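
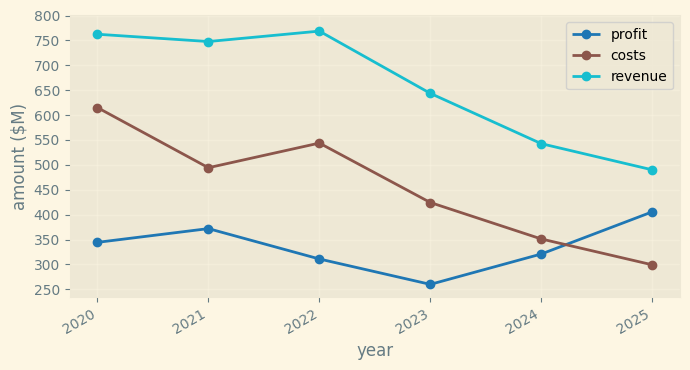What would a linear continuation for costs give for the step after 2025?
≈ 250

Last three: 400, 350, 300 → slope ≈ -50/step → next ≈ 250.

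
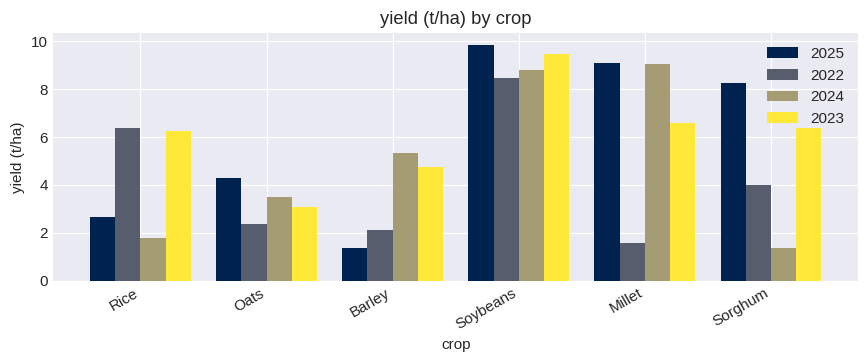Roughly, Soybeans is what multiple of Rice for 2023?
≈ 1.5×

Soybeans ≈ 9, Rice ≈ 6; 9/6 ≈ 1.5.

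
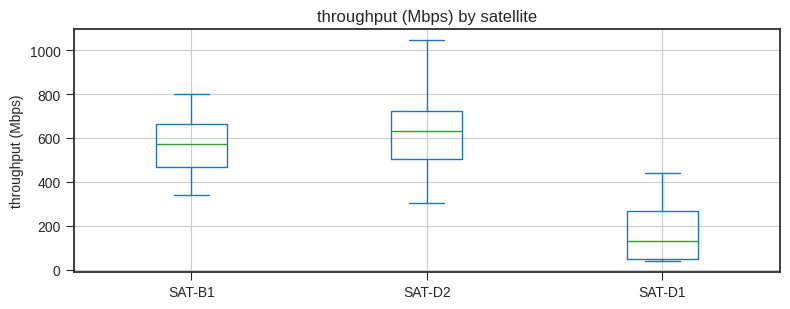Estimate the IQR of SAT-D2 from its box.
Q3 ≈ 700, Q1 ≈ 500; IQR ≈ 200.

≈ 200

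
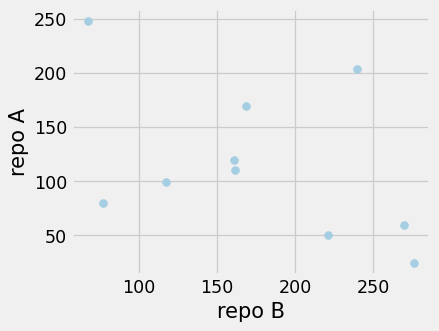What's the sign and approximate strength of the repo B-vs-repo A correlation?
negative, moderate

Points are negatively correlated; moderate (|r| ≈ 0.5).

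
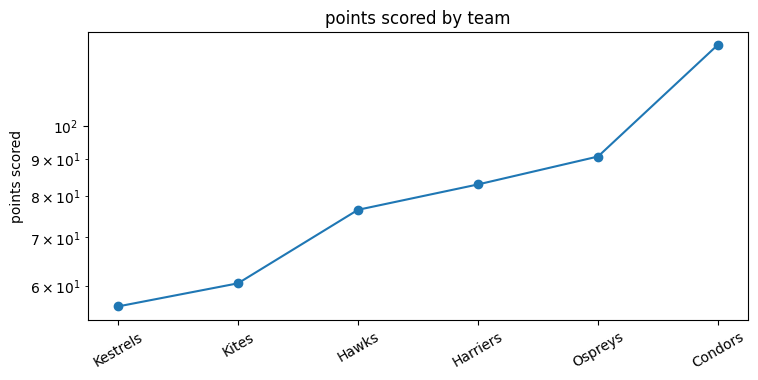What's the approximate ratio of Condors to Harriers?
≈ 1.62×

Condors ≈ 130, Harriers ≈ 80; 130/80 ≈ 1.62.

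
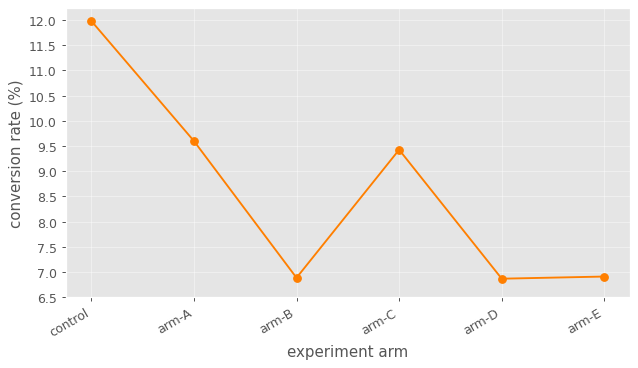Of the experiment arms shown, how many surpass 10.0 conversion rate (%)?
Above 10.0: control.

1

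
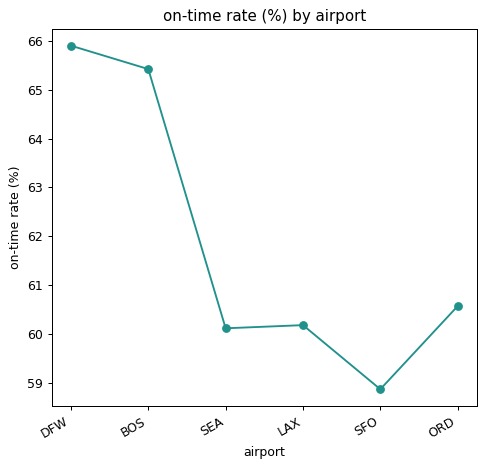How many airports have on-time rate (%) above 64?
Above 64: DFW, BOS.

2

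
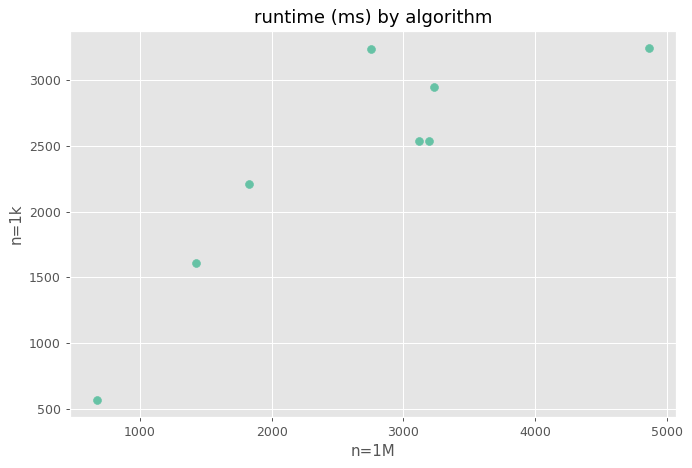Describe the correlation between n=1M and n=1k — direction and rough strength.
positive, strong

Points are positively correlated; strong (|r| ≈ 0.9).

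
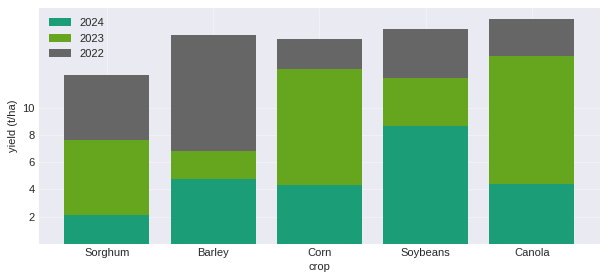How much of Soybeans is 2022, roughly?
≈ 4

2022 top ≈ 16, bottom ≈ 12; segment ≈ 4.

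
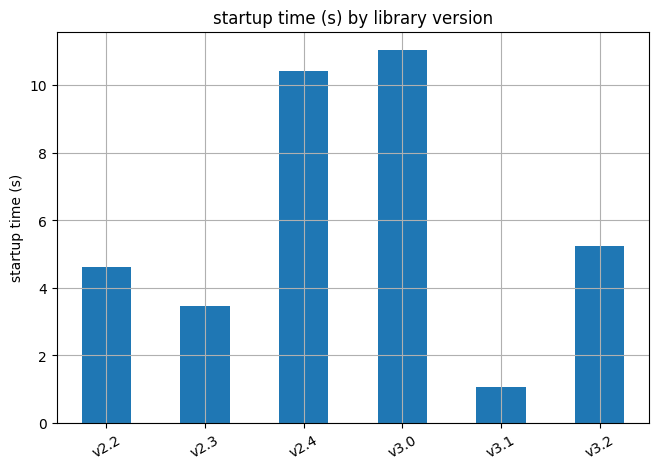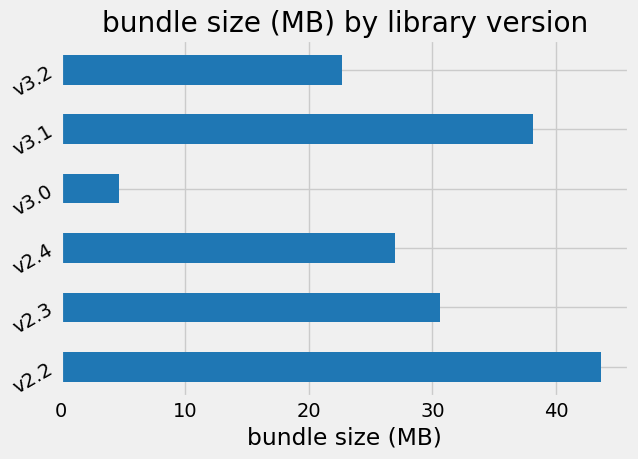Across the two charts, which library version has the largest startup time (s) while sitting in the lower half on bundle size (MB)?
v3.0

Chart 2 median bundle size (MB) ≈ 30; below-median library versions: v2.4, v3.0, v3.2. Among those, v3.0 has the highest startup time (s) (≈ 12).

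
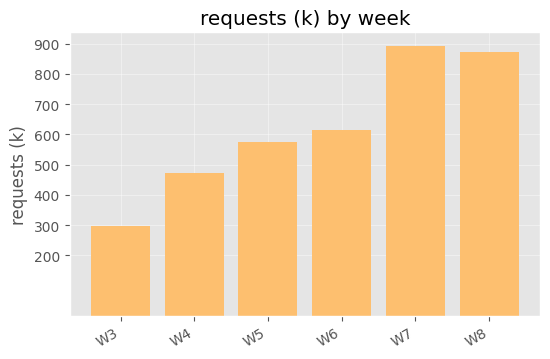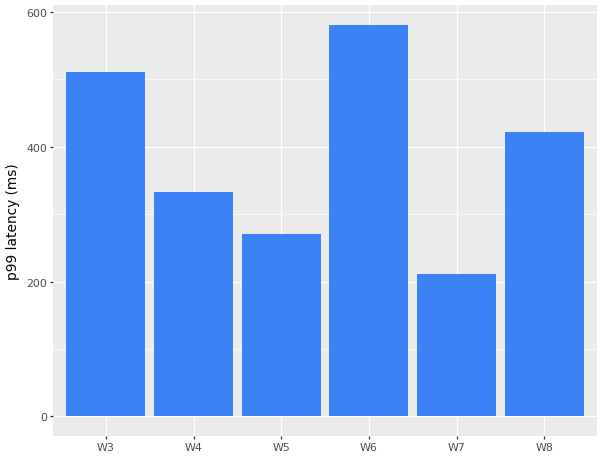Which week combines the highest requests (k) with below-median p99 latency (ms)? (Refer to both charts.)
W7

Chart 2 median p99 latency (ms) ≈ 400; below-median weeks: W4, W5, W7. Among those, W7 has the highest requests (k) (≈ 900).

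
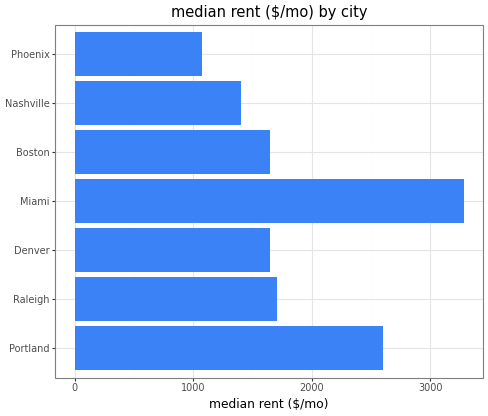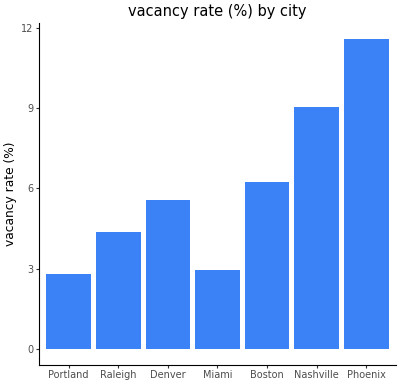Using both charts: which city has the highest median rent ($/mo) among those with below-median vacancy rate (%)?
Miami

Chart 2 median vacancy rate (%) ≈ 6; below-median cities: Portland, Raleigh, Miami. Among those, Miami has the highest median rent ($/mo) (≈ 3500).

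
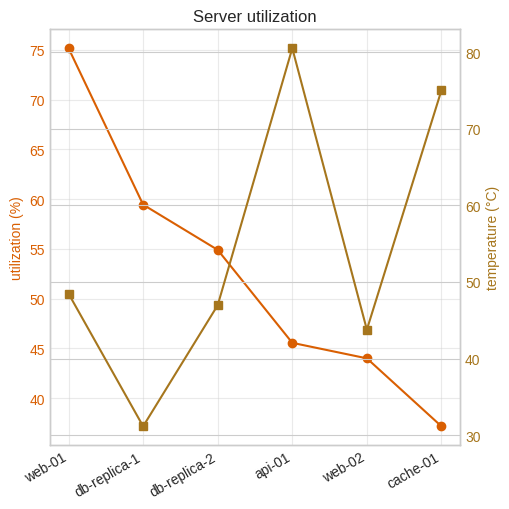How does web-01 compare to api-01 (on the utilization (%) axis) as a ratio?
≈ 1.67×

web-01 ≈ 75, api-01 ≈ 45; 75/45 ≈ 1.67.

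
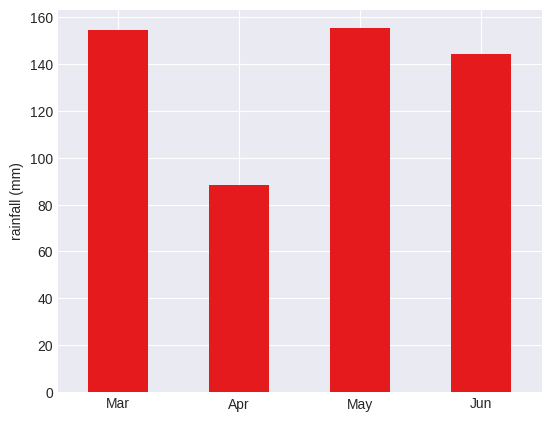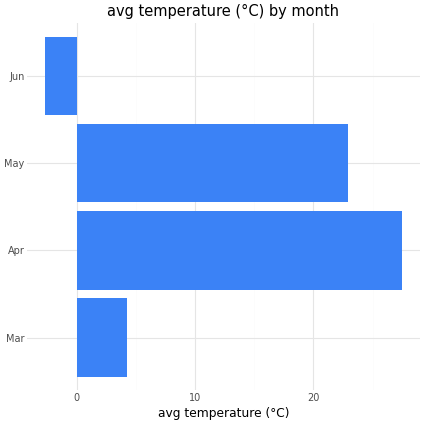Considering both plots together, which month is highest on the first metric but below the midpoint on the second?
Mar

Chart 2 median avg temperature (°C) ≈ 15; below-median months: Mar, Jun. Among those, Mar has the highest rainfall (mm) (≈ 160).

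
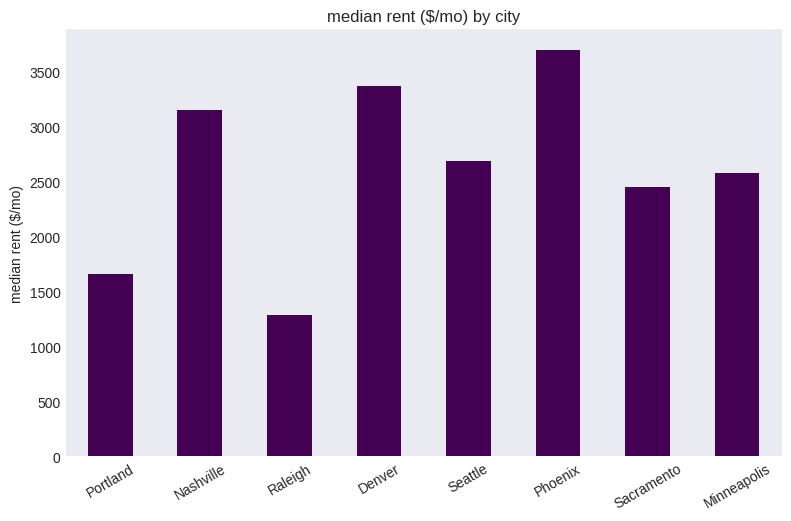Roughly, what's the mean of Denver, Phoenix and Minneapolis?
≈ 3167

(3500 + 3500 + 2500) / 3 ≈ 3167.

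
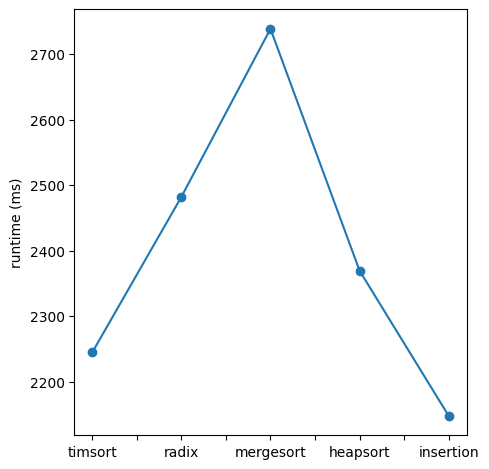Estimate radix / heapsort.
radix ≈ 2500, heapsort ≈ 2350; 2500/2350 ≈ 1.06.

≈ 1.06×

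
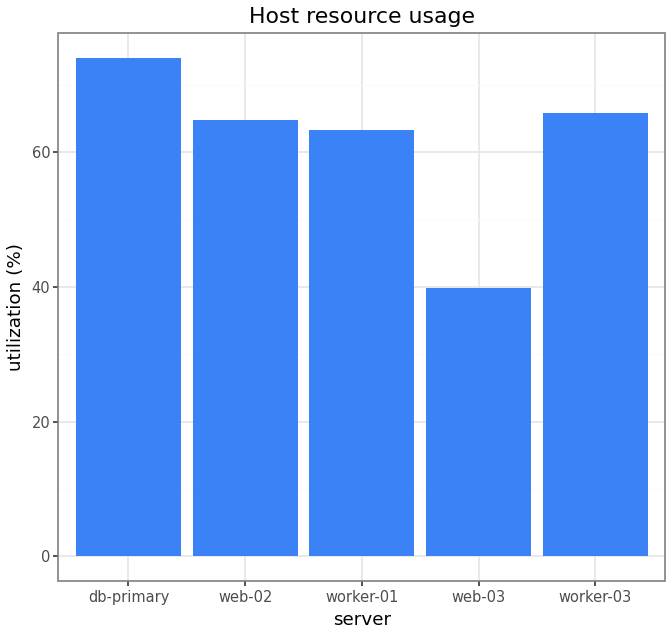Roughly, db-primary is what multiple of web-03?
≈ 1.75×

db-primary ≈ 70, web-03 ≈ 40; 70/40 ≈ 1.75.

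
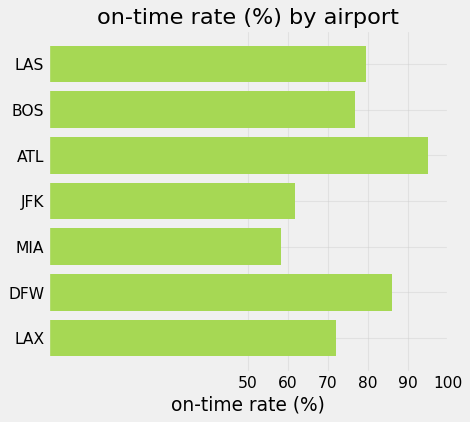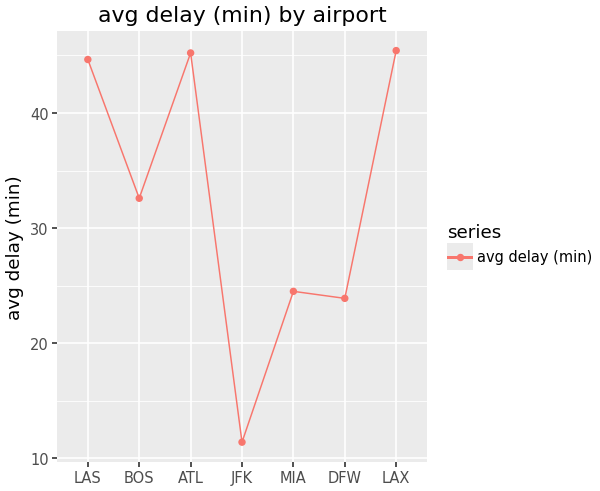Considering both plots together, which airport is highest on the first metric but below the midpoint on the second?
Chart 2 median avg delay (min) ≈ 35; below-median airports: JFK, MIA, DFW. Among those, DFW has the highest on-time rate (%) (≈ 90).

DFW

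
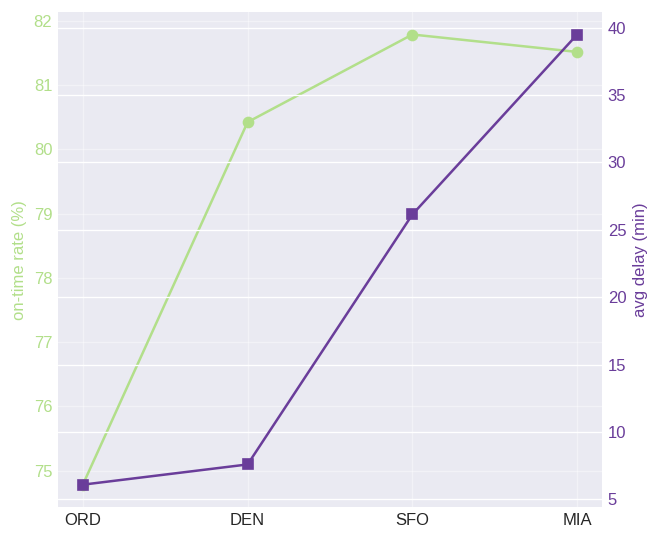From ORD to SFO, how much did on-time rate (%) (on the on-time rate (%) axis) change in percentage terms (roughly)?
≈ +9.3%

ORD ≈ 75, SFO ≈ 82; (82 − 75) / 75 ≈ +9.3%.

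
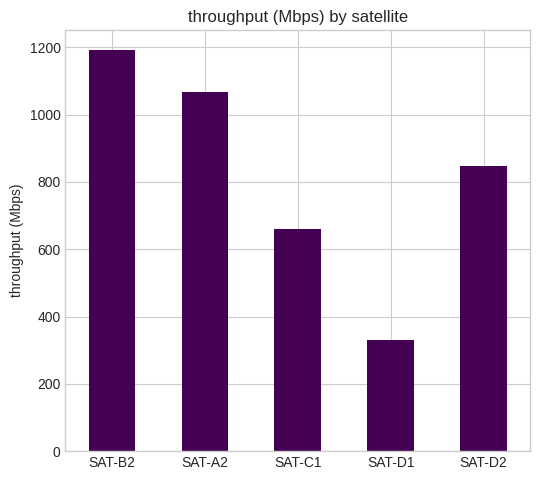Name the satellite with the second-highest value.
Top 3: SAT-B2 ≈ 1200, SAT-A2 ≈ 1100, SAT-D2 ≈ 800.

SAT-A2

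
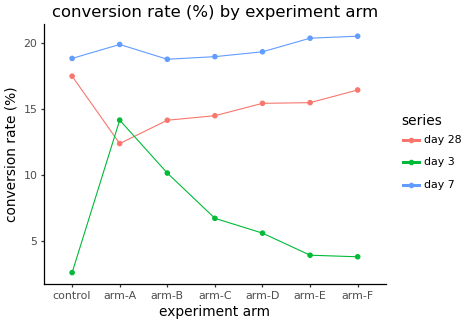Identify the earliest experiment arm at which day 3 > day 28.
control: day 3 ≈ 2 vs day 28 ≈ 18 (not yet); arm-A: day 3 ≈ 14 vs day 28 ≈ 12 (first crossover).

arm-A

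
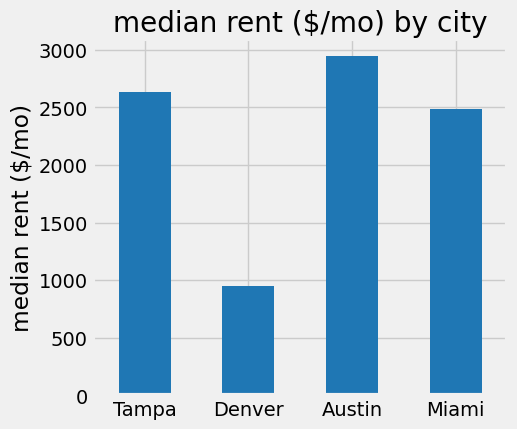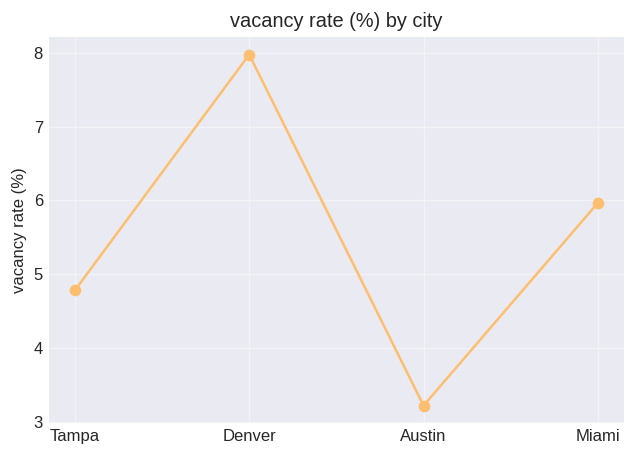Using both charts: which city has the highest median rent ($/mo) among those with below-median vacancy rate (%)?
Austin

Chart 2 median vacancy rate (%) ≈ 5; below-median cities: Tampa, Austin. Among those, Austin has the highest median rent ($/mo) (≈ 3000).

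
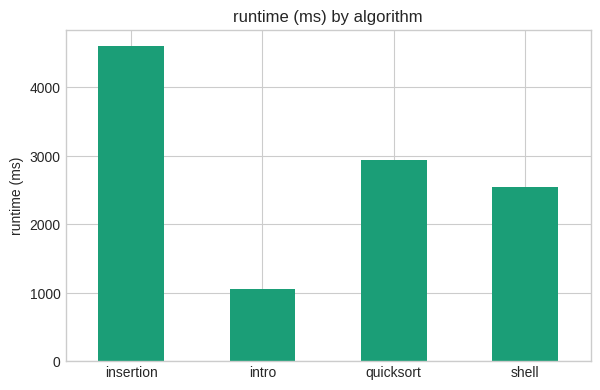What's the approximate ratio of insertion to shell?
≈ 1.8×

insertion ≈ 4500, shell ≈ 2500; 4500/2500 ≈ 1.8.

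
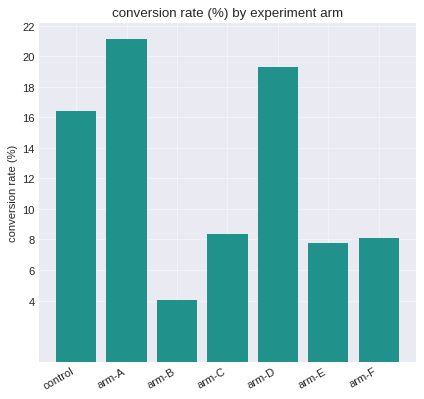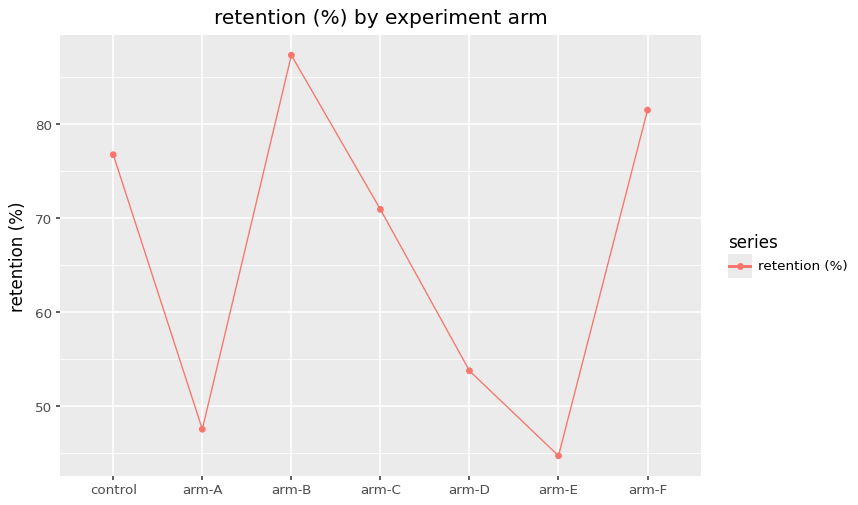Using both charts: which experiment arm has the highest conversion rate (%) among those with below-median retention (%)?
arm-A

Chart 2 median retention (%) ≈ 70; below-median experiment arms: arm-A, arm-D, arm-E. Among those, arm-A has the highest conversion rate (%) (≈ 22).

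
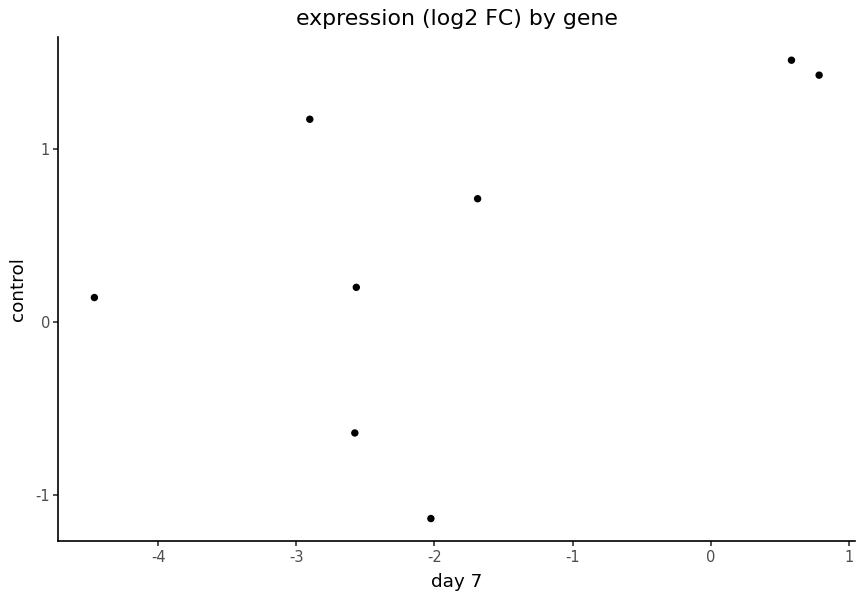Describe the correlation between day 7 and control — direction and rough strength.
Points are positively correlated; moderate (|r| ≈ 0.5).

positive, moderate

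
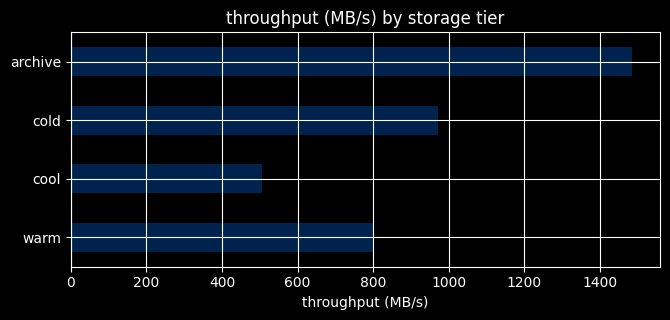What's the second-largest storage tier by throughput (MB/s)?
Top 3: archive ≈ 1400, cold ≈ 1000, warm ≈ 800.

cold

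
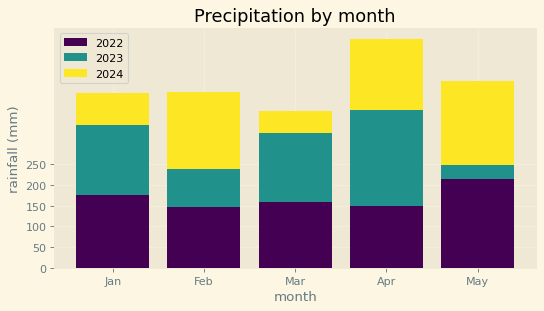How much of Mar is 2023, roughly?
2023 top ≈ 300, bottom ≈ 150; segment ≈ 150.

≈ 150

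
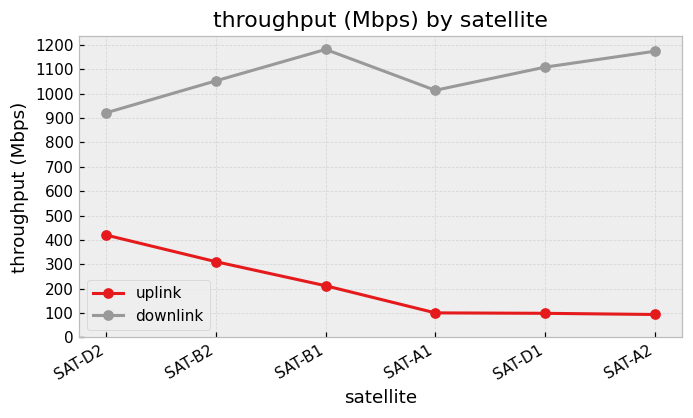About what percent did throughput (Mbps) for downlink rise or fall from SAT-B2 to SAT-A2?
SAT-B2 ≈ 1100, SAT-A2 ≈ 1200; (1200 − 1100) / 1100 ≈ +9.1%.

≈ +9.1%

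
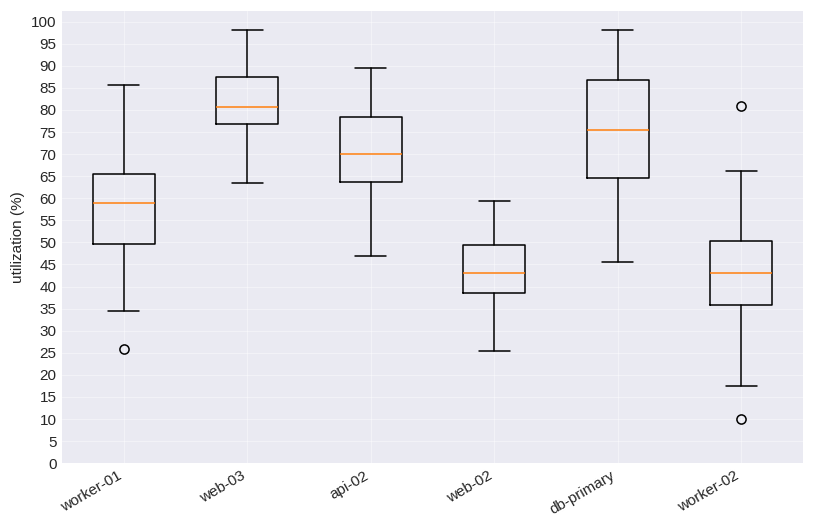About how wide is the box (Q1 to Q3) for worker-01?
Q3 ≈ 65, Q1 ≈ 50; IQR ≈ 15.

≈ 15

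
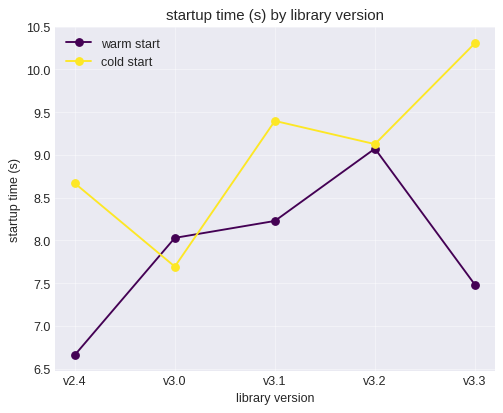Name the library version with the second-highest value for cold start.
Top 3 for cold start: v3.3 ≈ 10.5, v3.1 ≈ 9.5, v3.2 ≈ 9.0.

v3.1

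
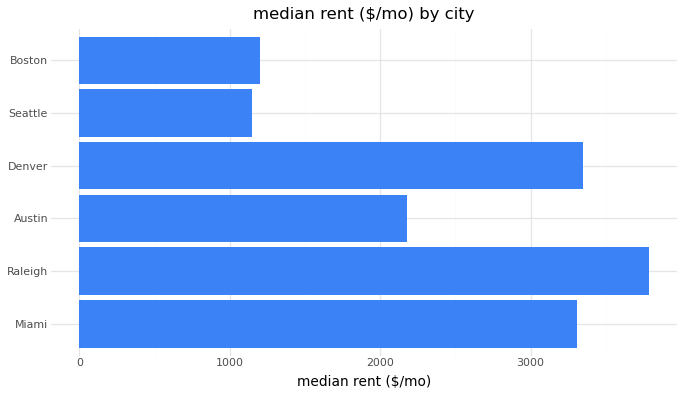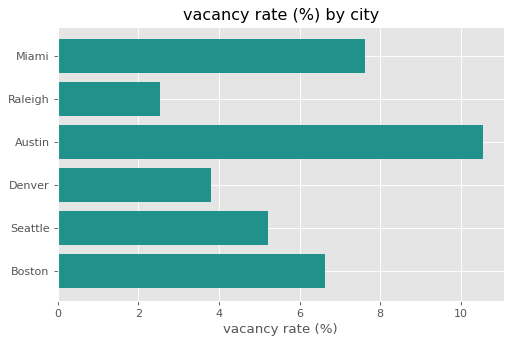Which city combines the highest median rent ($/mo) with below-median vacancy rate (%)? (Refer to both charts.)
Raleigh

Chart 2 median vacancy rate (%) ≈ 6; below-median cities: Raleigh, Denver, Seattle. Among those, Raleigh has the highest median rent ($/mo) (≈ 4000).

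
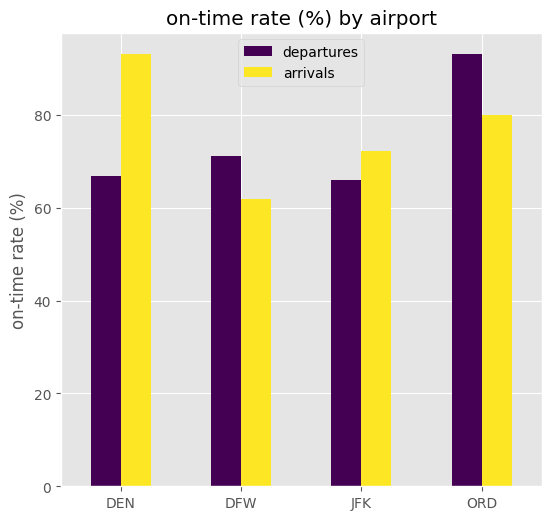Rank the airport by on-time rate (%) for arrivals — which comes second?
ORD

Top 3 for arrivals: DEN ≈ 90, ORD ≈ 80, JFK ≈ 70.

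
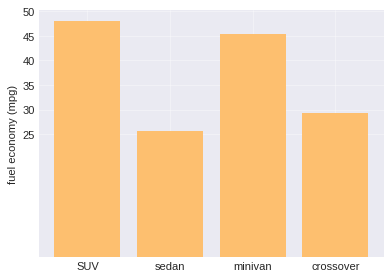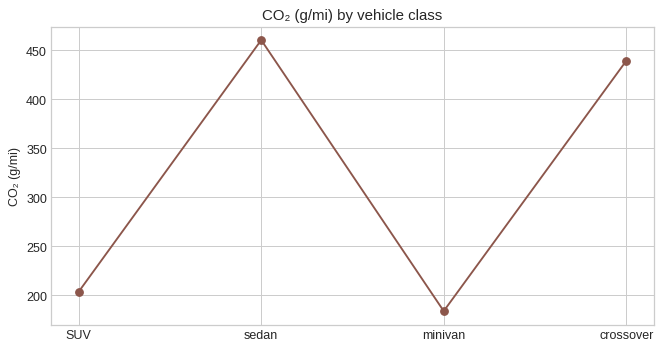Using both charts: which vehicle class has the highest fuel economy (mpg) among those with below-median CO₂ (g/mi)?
SUV

Chart 2 median CO₂ (g/mi) ≈ 300; below-median vehicle classes: SUV, minivan. Among those, SUV has the highest fuel economy (mpg) (≈ 50).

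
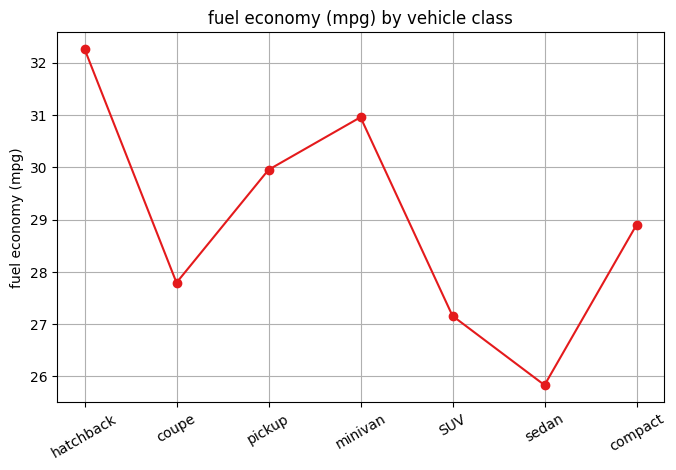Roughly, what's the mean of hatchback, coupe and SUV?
≈ 29

(32 + 28 + 27) / 3 ≈ 29.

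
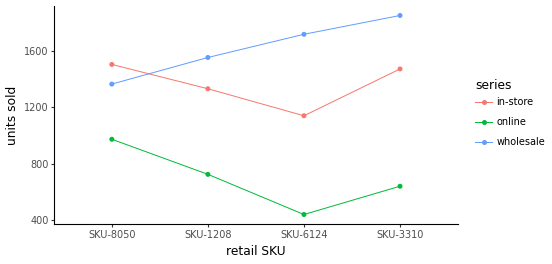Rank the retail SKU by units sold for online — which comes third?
SKU-3310

Top 4 for online: SKU-8050 ≈ 1000, SKU-1208 ≈ 800, SKU-3310 ≈ 600, SKU-6124 ≈ 400.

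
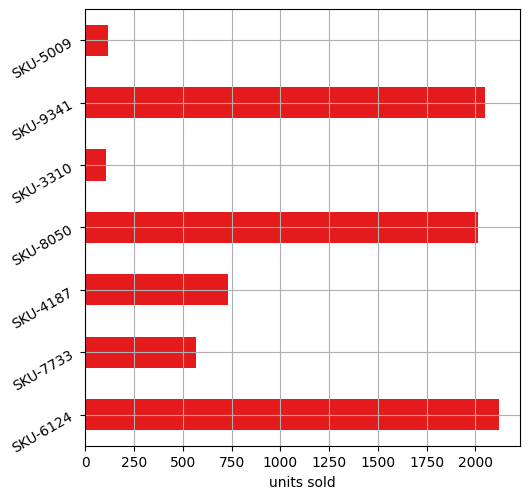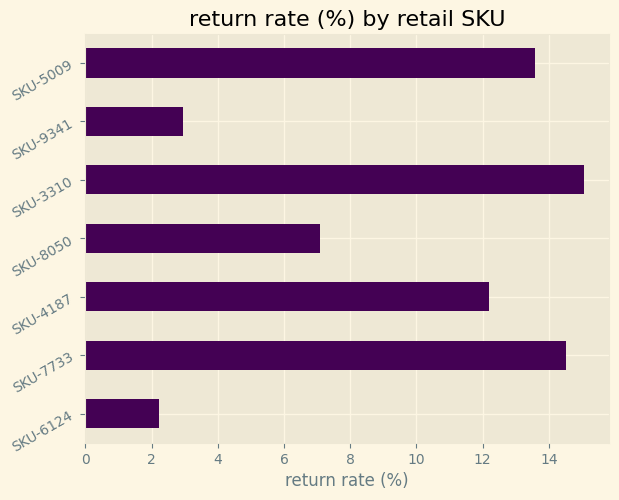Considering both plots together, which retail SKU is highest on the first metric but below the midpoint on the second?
Chart 2 median return rate (%) ≈ 12; below-median retail SKUs: SKU-6124, SKU-8050, SKU-9341. Among those, SKU-6124 has the highest units sold (≈ 2200).

SKU-6124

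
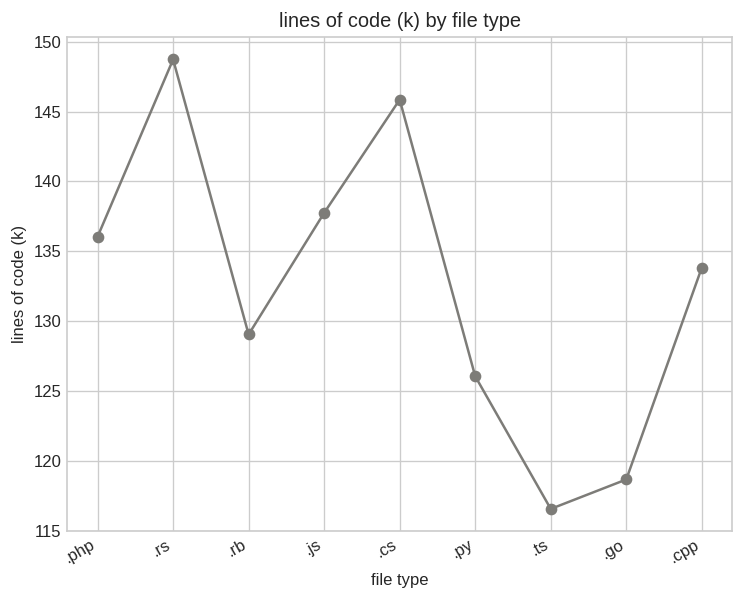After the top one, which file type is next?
Top 3: .rs ≈ 150, .cs ≈ 145, .js ≈ 140.

.cs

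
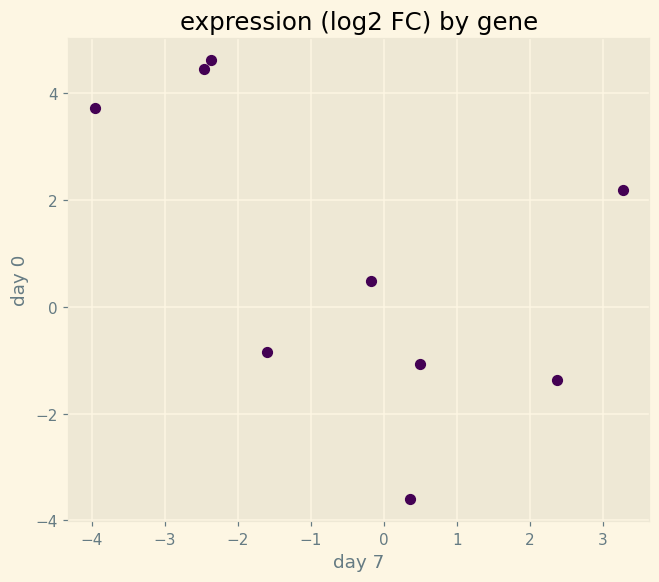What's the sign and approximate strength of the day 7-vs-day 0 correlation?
negative, moderate

Points are negatively correlated; moderate (|r| ≈ 0.5).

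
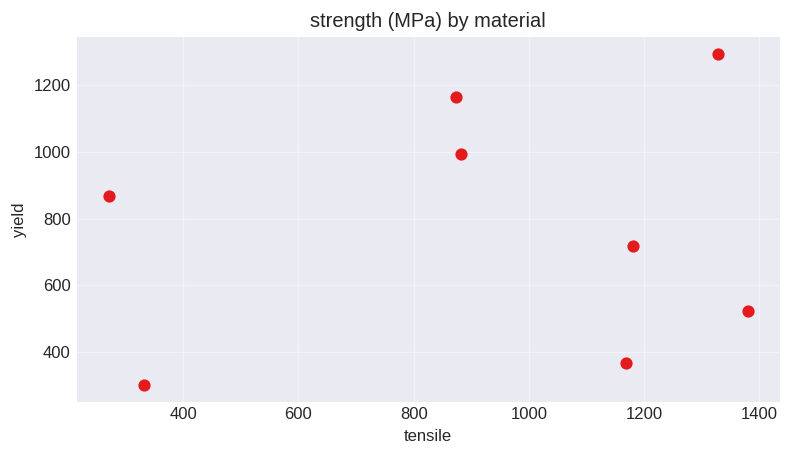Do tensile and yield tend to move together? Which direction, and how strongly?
Points are roughly uncorrelated; weak (|r| ≈ 0.2).

no clear correlation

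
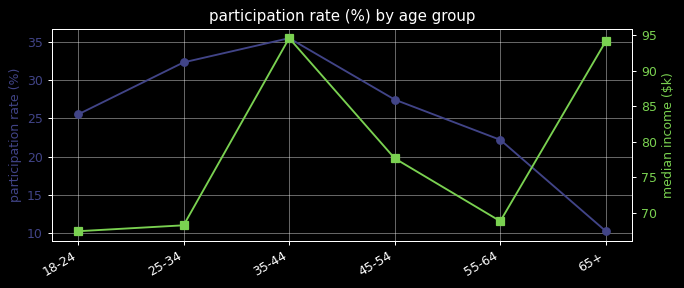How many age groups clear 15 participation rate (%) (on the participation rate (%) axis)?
5

Above 15: 18-24, 25-34, 35-44, 45-54, 55-64.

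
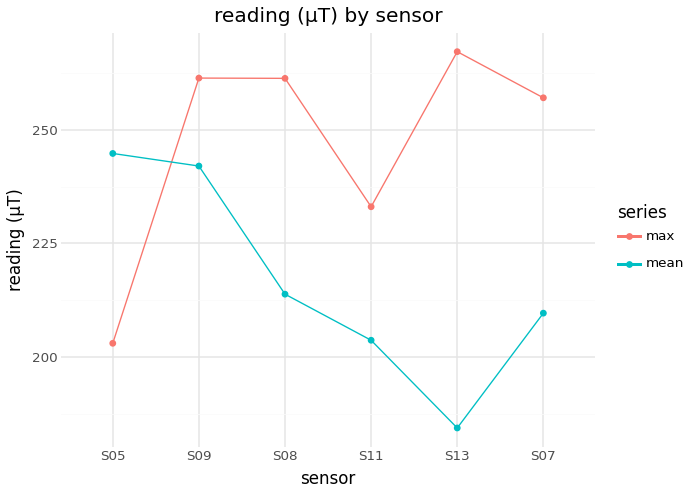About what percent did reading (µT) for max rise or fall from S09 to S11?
S09 ≈ 260, S11 ≈ 230; (230 − 260) / 260 ≈ -11.5%.

≈ -11.5%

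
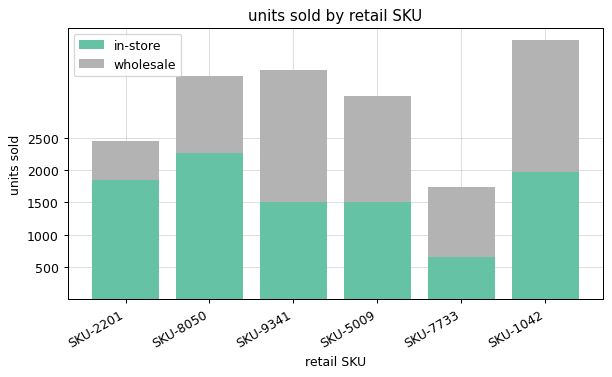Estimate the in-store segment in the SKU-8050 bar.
≈ 2500

in-store top ≈ 2500, bottom ≈ 0; segment ≈ 2500.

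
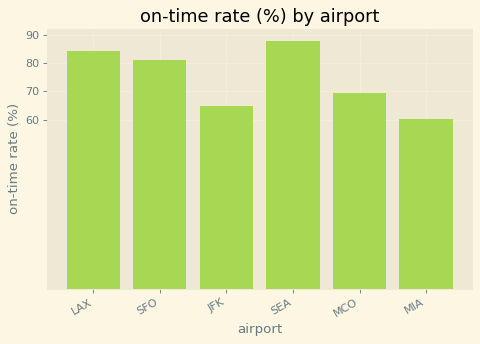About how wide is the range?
≈ 30

Max SEA ≈ 90, min MIA ≈ 60; range ≈ 30.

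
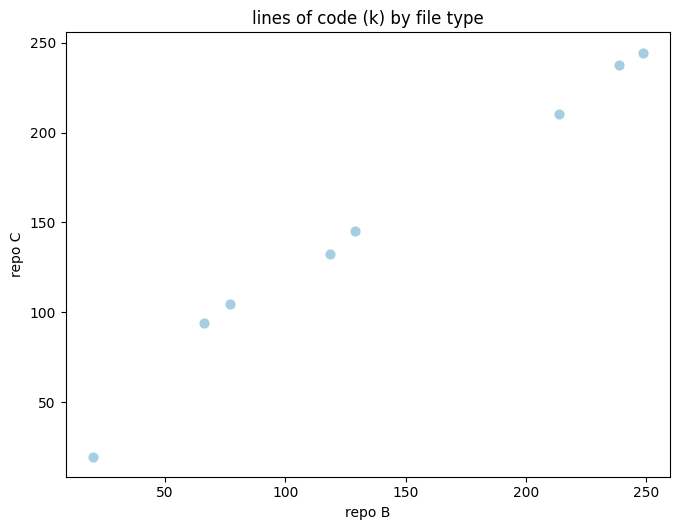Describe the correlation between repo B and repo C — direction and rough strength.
Points are positively correlated; strong (|r| ≈ 1.0).

positive, strong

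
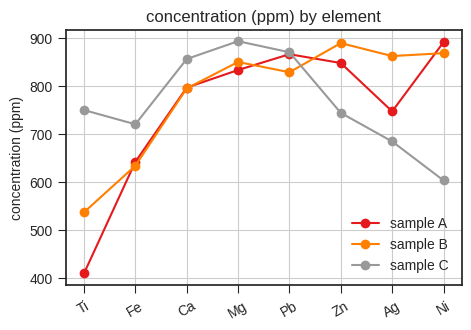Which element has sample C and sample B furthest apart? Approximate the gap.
Ni, ≈ 250 ppm

Ni: sample C ≈ 600, sample B ≈ 850 → gap ≈ 250. Next-largest (Ti) is only ≈ 200.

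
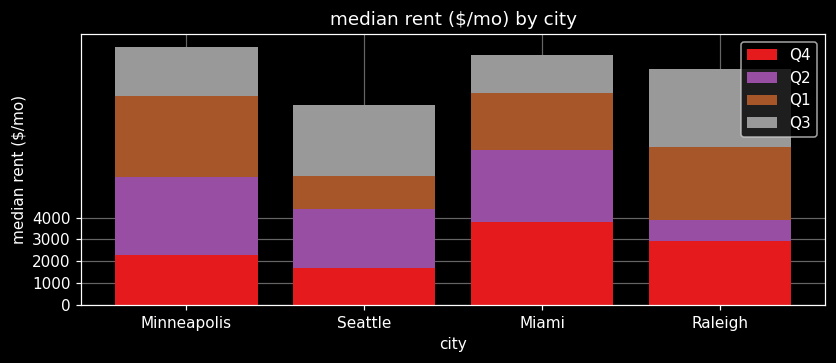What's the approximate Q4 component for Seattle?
≈ 2000

Q4 top ≈ 2000, bottom ≈ 0; segment ≈ 2000.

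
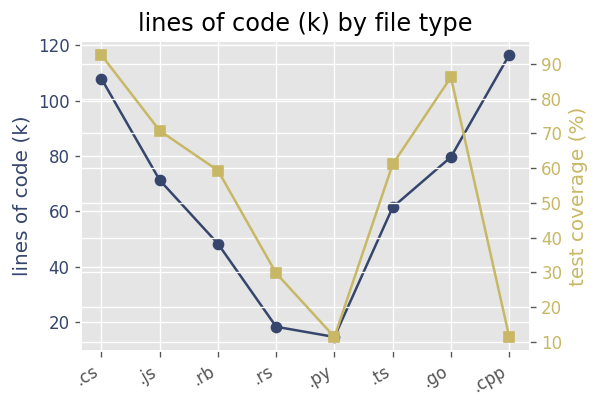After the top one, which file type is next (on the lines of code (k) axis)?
Top 3 (on the lines of code (k) axis): .cpp ≈ 120, .cs ≈ 110, .go ≈ 80.

.cs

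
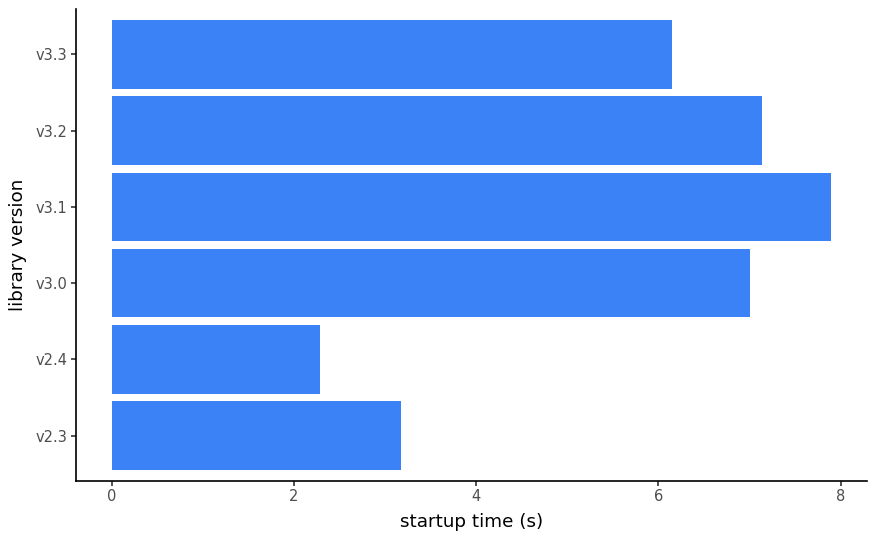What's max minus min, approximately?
Max v3.1 ≈ 8, min v2.4 ≈ 2; range ≈ 6.

≈ 6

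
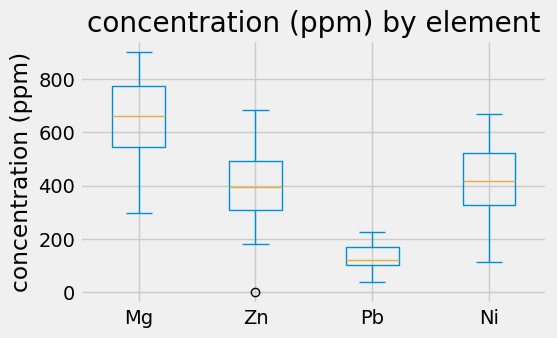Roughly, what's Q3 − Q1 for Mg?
Q3 ≈ 750, Q1 ≈ 550; IQR ≈ 200.

≈ 200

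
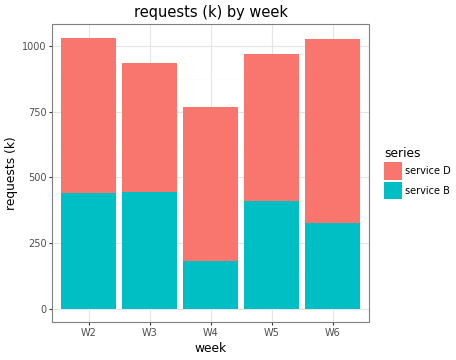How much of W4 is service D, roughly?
≈ 600

service D top ≈ 800, bottom ≈ 200; segment ≈ 600.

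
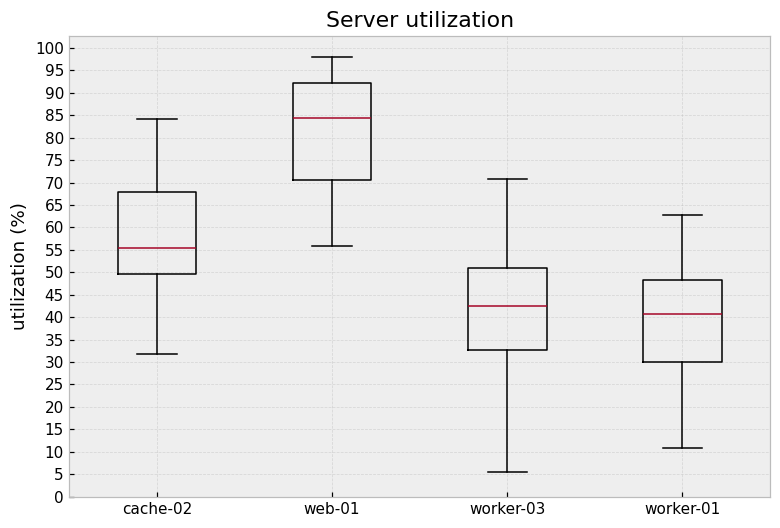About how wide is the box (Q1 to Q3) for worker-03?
Q3 ≈ 50, Q1 ≈ 35; IQR ≈ 15.

≈ 15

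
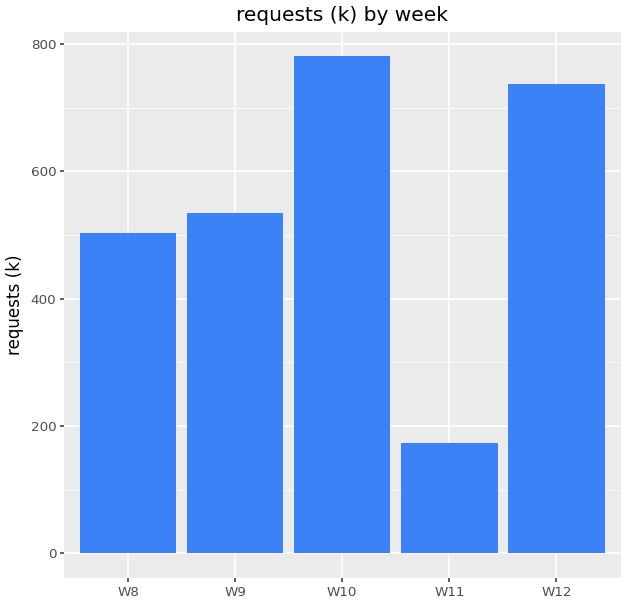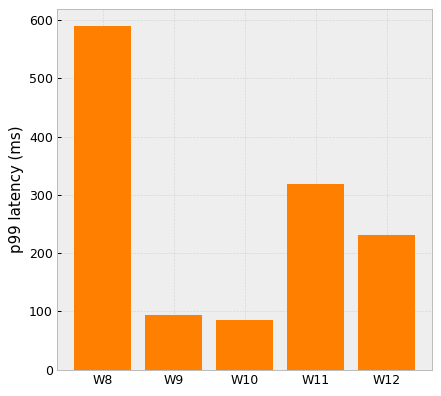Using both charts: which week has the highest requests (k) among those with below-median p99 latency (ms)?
Chart 2 median p99 latency (ms) ≈ 200; below-median weeks: W9, W10. Among those, W10 has the highest requests (k) (≈ 800).

W10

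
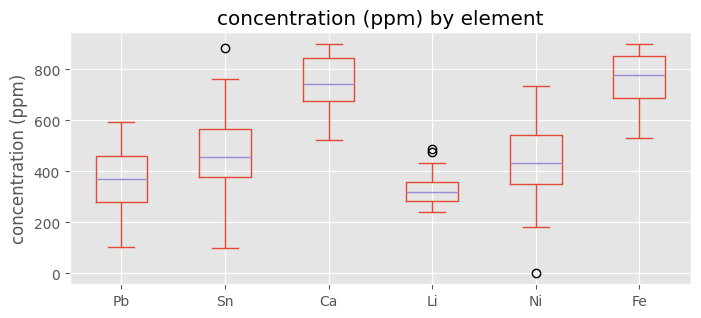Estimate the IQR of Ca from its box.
Q3 ≈ 850, Q1 ≈ 700; IQR ≈ 150.

≈ 150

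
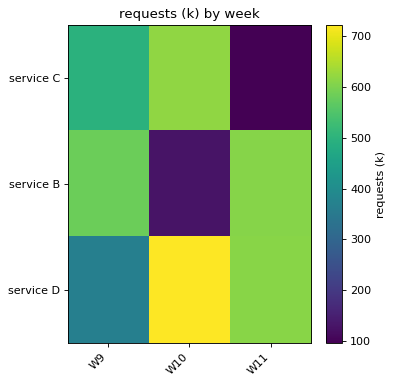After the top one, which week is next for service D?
W11

Top 3 for service D: W10 ≈ 700, W11 ≈ 600, W9 ≈ 400.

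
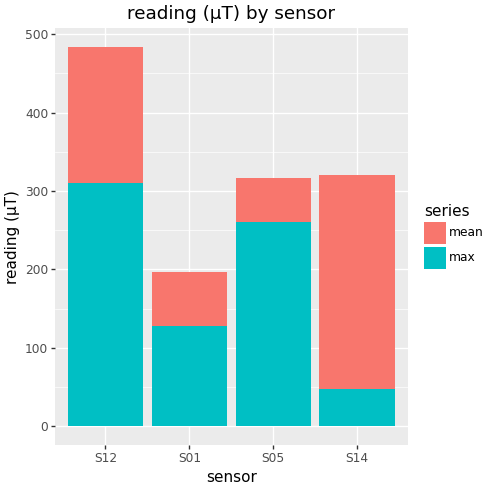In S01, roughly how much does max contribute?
≈ 150

max top ≈ 150, bottom ≈ 0; segment ≈ 150.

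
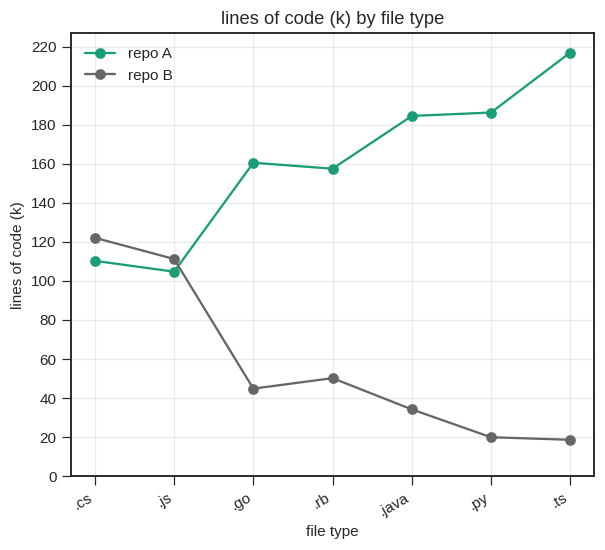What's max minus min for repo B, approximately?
≈ 100

Max .cs ≈ 120, min .ts ≈ 20; range ≈ 100.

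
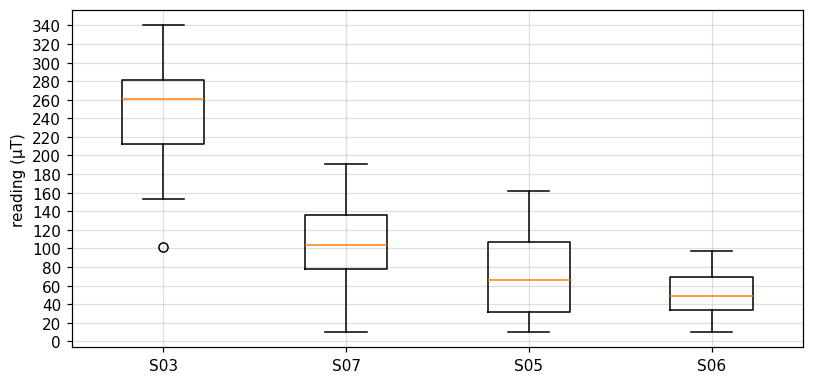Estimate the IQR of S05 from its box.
Q3 ≈ 100, Q1 ≈ 40; IQR ≈ 60.

≈ 60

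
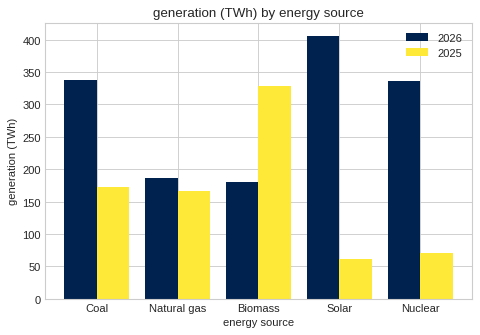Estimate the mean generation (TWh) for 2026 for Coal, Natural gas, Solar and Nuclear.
(350 + 200 + 400 + 350) / 4 ≈ 325.

≈ 325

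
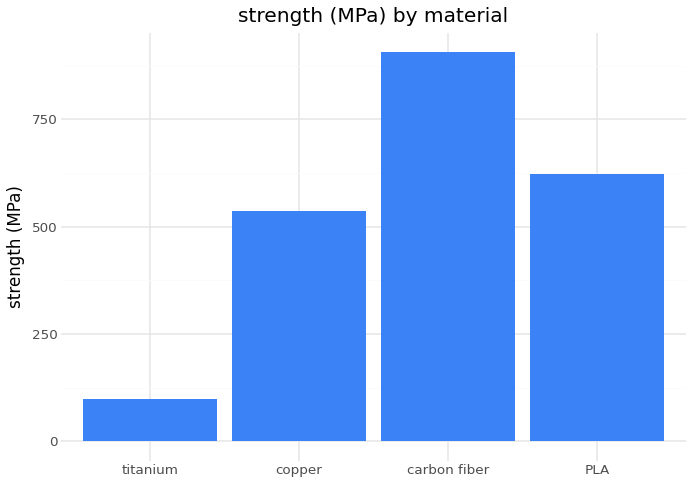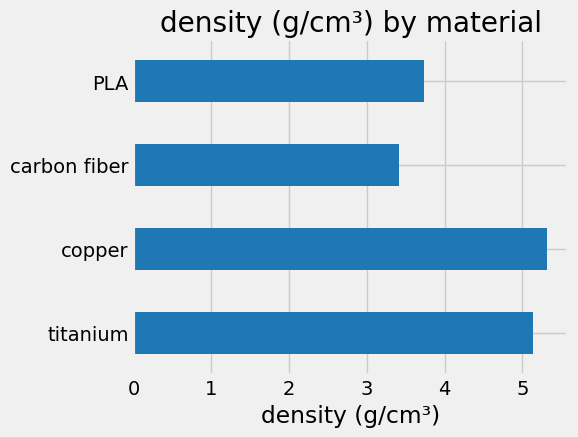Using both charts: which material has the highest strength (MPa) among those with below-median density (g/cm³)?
Chart 2 median density (g/cm³) ≈ 4.5; below-median materials: carbon fiber, PLA. Among those, carbon fiber has the highest strength (MPa) (≈ 900).

carbon fiber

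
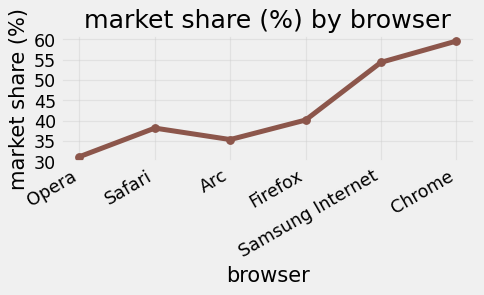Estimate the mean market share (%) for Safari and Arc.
≈ 38

(40 + 35) / 2 ≈ 38.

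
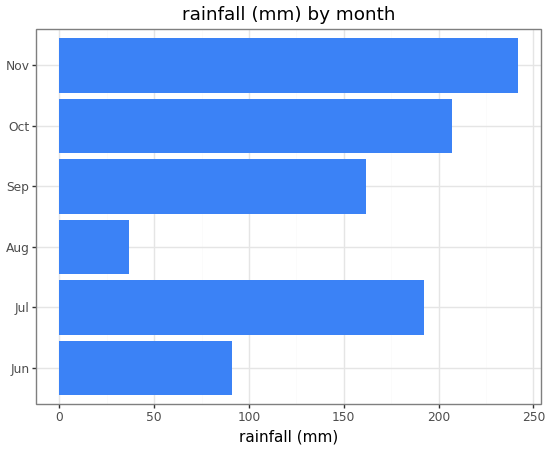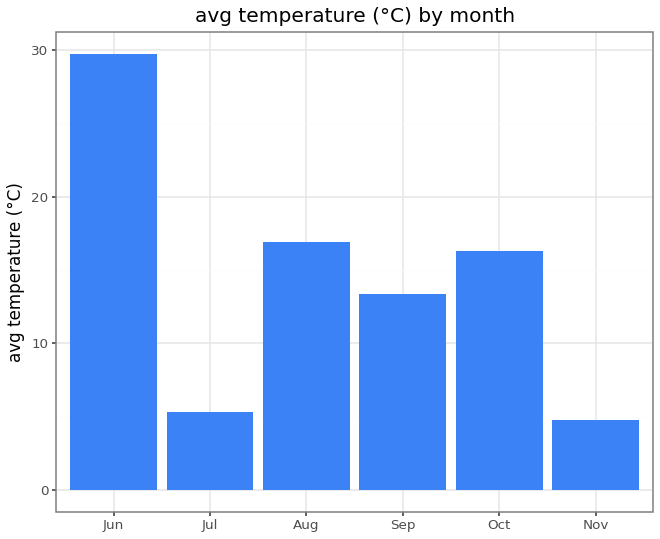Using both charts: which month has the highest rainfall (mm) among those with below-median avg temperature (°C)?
Nov

Chart 2 median avg temperature (°C) ≈ 15; below-median months: Jul, Sep, Nov. Among those, Nov has the highest rainfall (mm) (≈ 250).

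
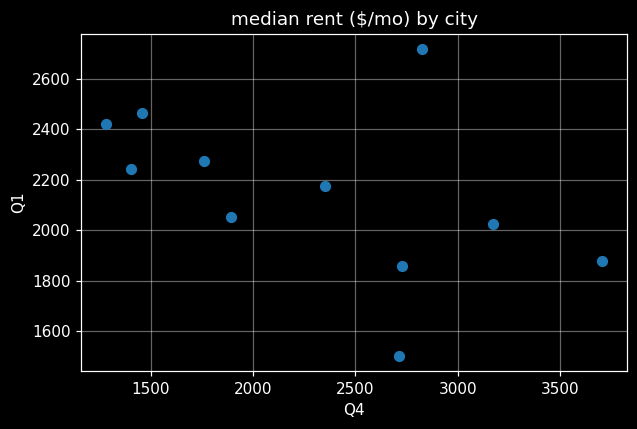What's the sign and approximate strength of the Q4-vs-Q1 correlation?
negative, moderate

Points are negatively correlated; moderate (|r| ≈ 0.5).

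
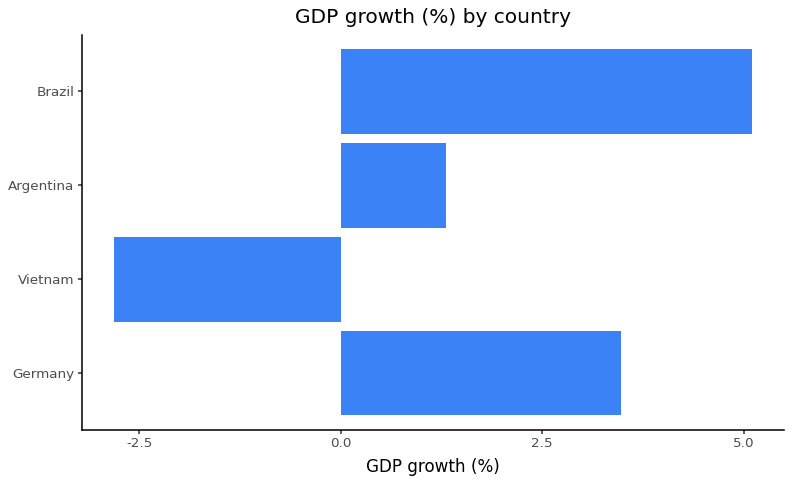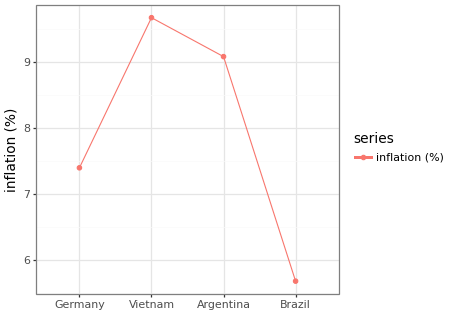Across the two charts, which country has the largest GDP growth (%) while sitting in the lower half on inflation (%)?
Chart 2 median inflation (%) ≈ 8; below-median countries: Germany, Brazil. Among those, Brazil has the highest GDP growth (%) (≈ 5).

Brazil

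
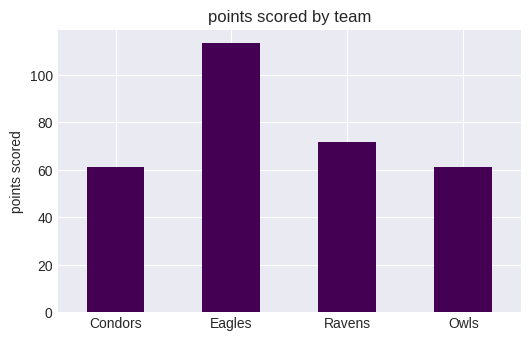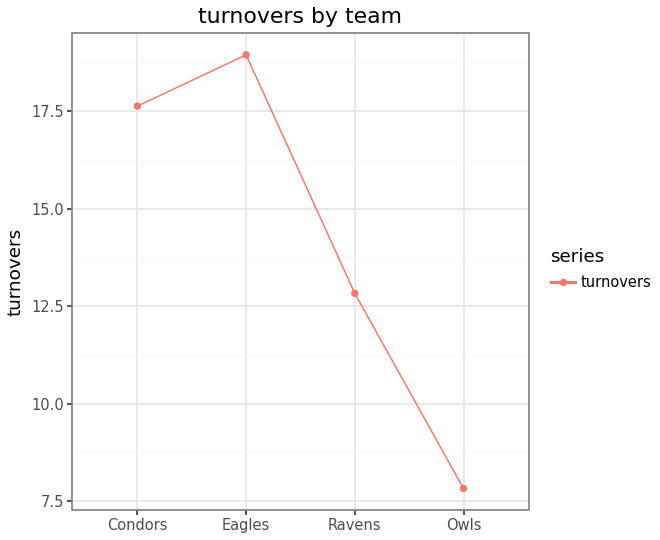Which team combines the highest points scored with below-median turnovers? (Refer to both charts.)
Ravens

Chart 2 median turnovers ≈ 16; below-median teams: Ravens, Owls. Among those, Ravens has the highest points scored (≈ 80).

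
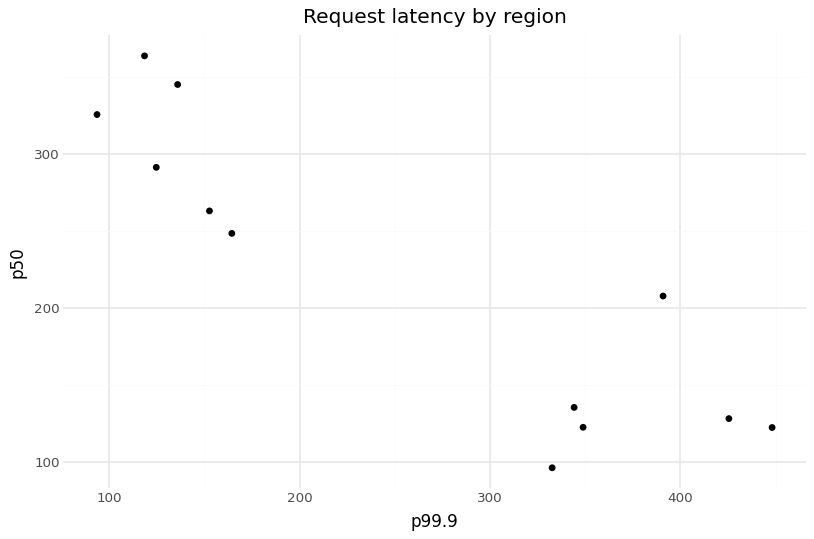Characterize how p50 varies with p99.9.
negative, strong

Points are negatively correlated; strong (|r| ≈ 0.9).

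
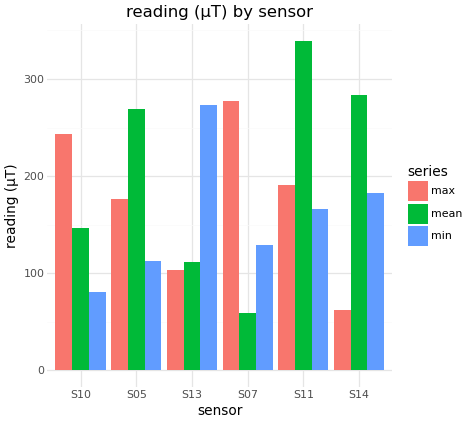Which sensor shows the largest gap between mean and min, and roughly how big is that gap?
S11: mean ≈ 350, min ≈ 150 → gap ≈ 200. Next-largest (S13) is only ≈ 150.

S11, ≈ 200 µT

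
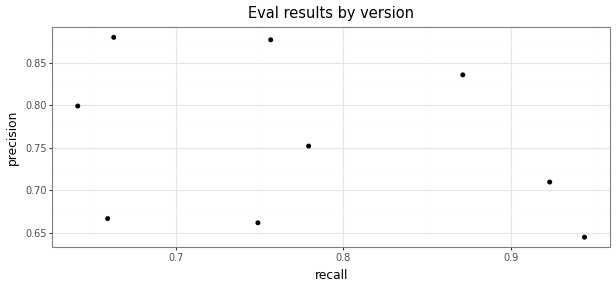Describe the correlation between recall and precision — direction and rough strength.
negative, weak

Points are negatively correlated; weak (|r| ≈ 0.3).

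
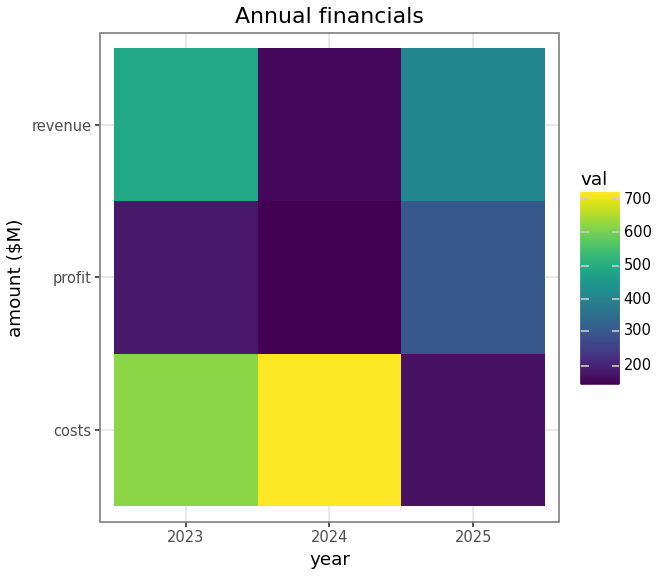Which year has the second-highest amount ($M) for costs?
Top 3 for costs: 2024 ≈ 700, 2023 ≈ 600, 2025 ≈ 150.

2023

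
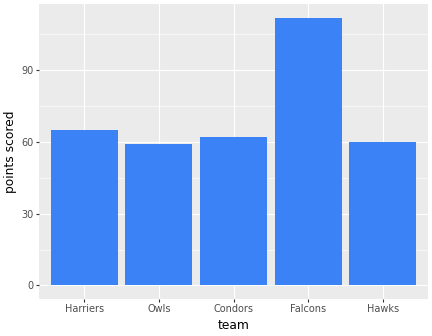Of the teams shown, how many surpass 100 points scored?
Above 100: Falcons.

1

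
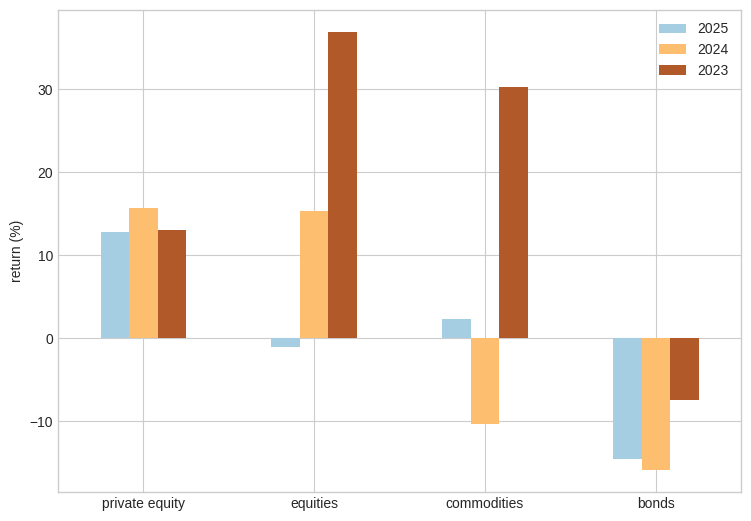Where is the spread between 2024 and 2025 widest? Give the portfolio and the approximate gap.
equities, ≈ 15 %

equities: 2024 ≈ 15, 2025 ≈ 0 → gap ≈ 15. Next-largest (commodities) is only ≈ 10.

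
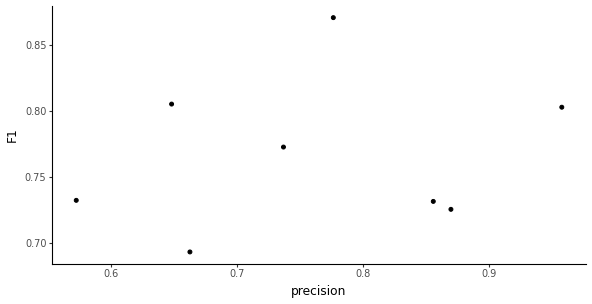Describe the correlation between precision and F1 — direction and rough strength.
no clear correlation

Points are roughly uncorrelated; weak (|r| ≈ 0.2).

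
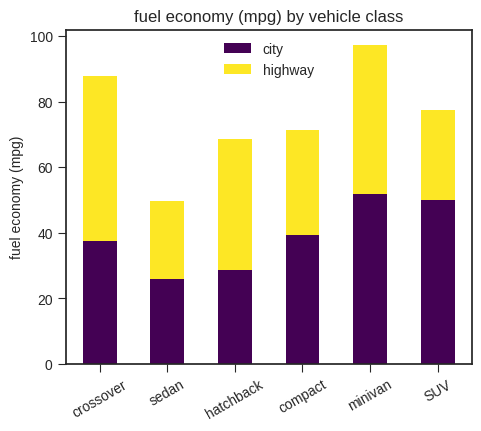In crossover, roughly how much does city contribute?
city top ≈ 40, bottom ≈ 0; segment ≈ 40.

≈ 40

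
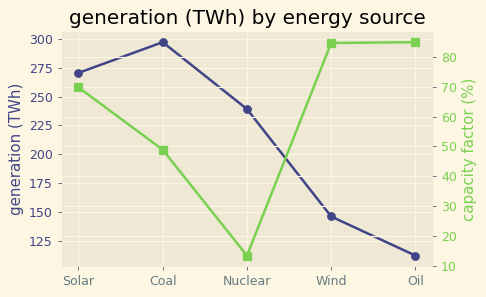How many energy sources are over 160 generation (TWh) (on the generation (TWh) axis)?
3

Above 160: Solar, Coal, Nuclear.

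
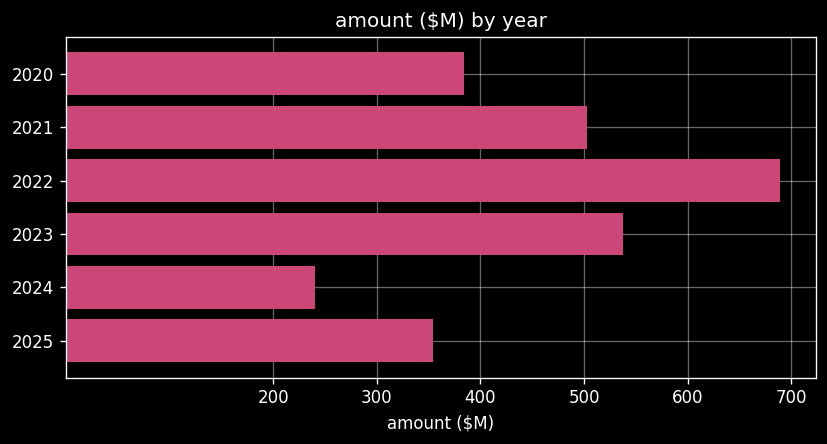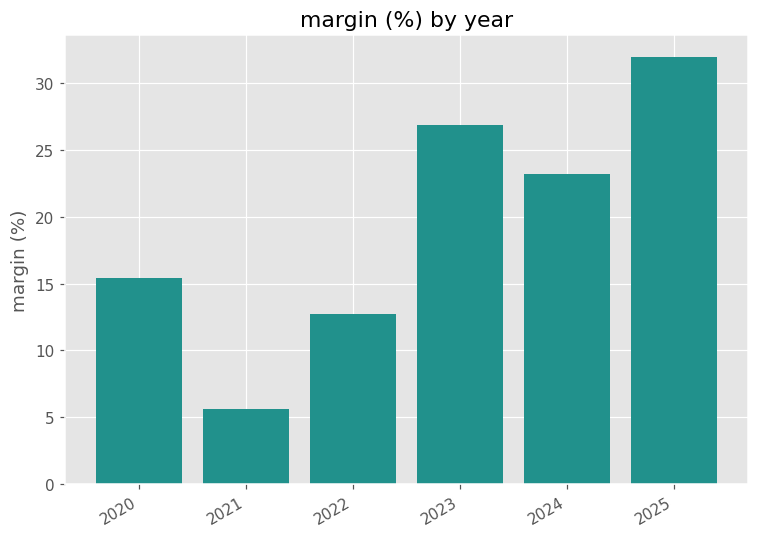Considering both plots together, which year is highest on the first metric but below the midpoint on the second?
Chart 2 median margin (%) ≈ 20; below-median years: 2020, 2021, 2022. Among those, 2022 has the highest amount ($M) (≈ 700).

2022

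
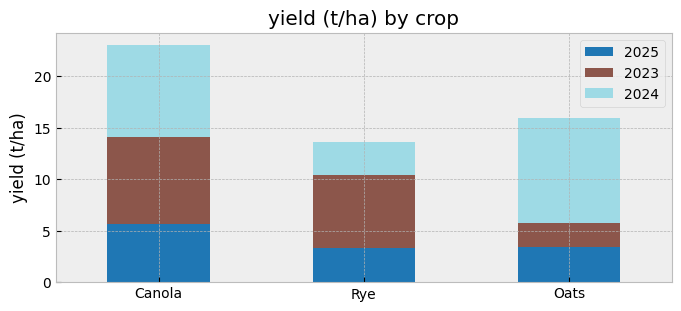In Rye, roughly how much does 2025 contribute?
2025 top ≈ 4, bottom ≈ 0; segment ≈ 4.

≈ 4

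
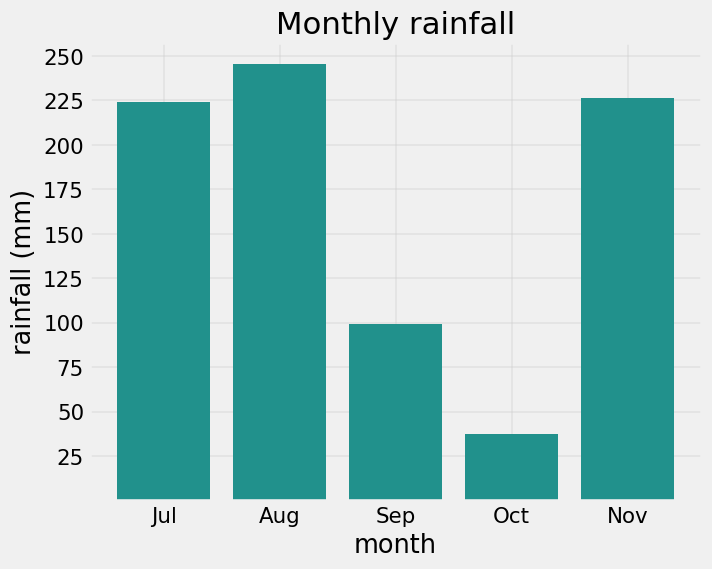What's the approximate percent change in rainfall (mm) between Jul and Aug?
Jul ≈ 225, Aug ≈ 250; (250 − 225) / 225 ≈ +11.1%.

≈ +11.1%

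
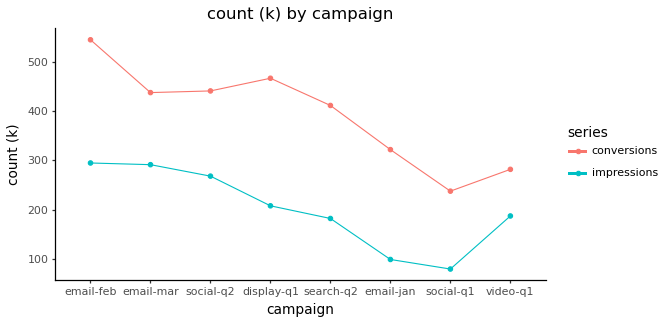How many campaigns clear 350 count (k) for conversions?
5

Above 350: email-feb, email-mar, social-q2, display-q1, search-q2.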